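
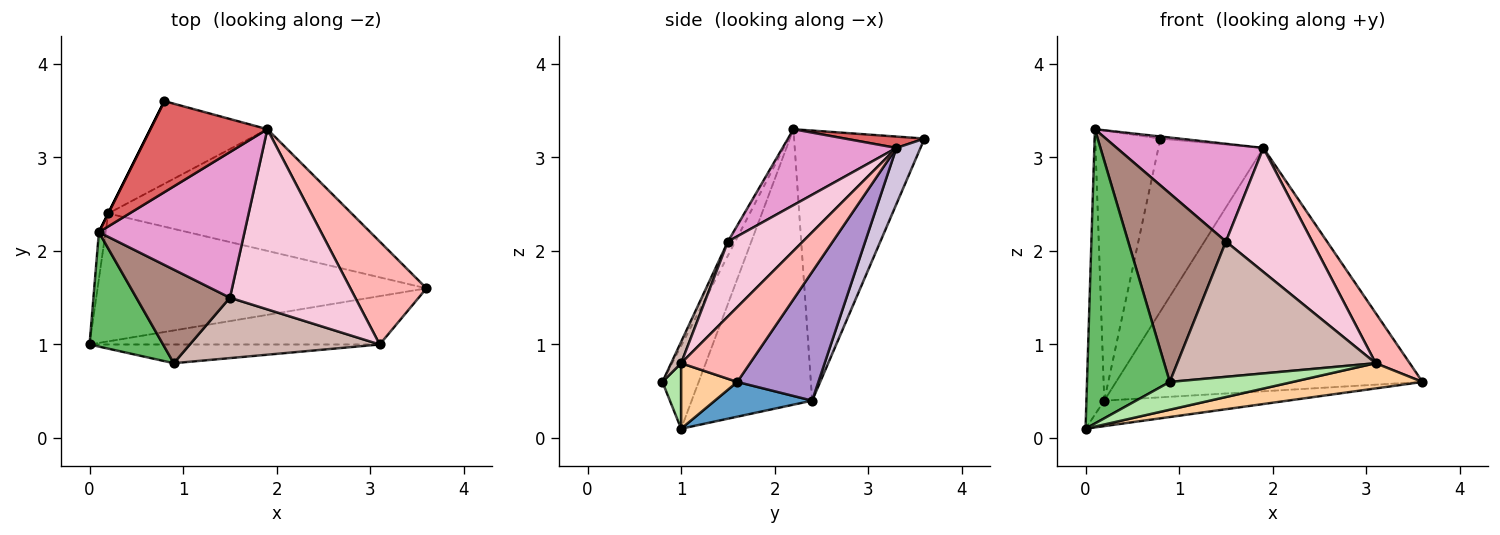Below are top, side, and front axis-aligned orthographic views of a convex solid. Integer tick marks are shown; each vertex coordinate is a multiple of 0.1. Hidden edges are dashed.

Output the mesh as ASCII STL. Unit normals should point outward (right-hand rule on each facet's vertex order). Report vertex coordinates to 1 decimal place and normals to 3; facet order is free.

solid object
 facet normal 0.103 0.194 -0.976
  outer loop
   vertex 0.2 2.4 0.4
   vertex 3.6 1.6 0.6
   vertex 0.0 1.0 0.1
  endloop
 endfacet
 facet normal -0.989 0.146 -0.024
  outer loop
   vertex 0.2 2.4 0.4
   vertex 0.0 1.0 0.1
   vertex 0.1 2.2 3.3
  endloop
 endfacet
 facet normal -0.894 0.447 0.000
  outer loop
   vertex 0.2 2.4 0.4
   vertex 0.1 2.2 3.3
   vertex 0.8 3.6 3.2
  endloop
 endfacet
 facet normal 0.196 -0.453 -0.869
  outer loop
   vertex 3.1 1.0 0.8
   vertex 0.0 1.0 0.1
   vertex 3.6 1.6 0.6
  endloop
 endfacet
 facet normal -0.378 -0.863 0.335
  outer loop
   vertex 0.9 0.8 0.6
   vertex 0.1 2.2 3.3
   vertex 0.0 1.0 0.1
  endloop
 endfacet
 facet normal 0.125 -0.823 -0.554
  outer loop
   vertex 0.9 0.8 0.6
   vertex 0.0 1.0 0.1
   vertex 3.1 1.0 0.8
  endloop
 endfacet
 facet normal 0.097 0.023 0.995
  outer loop
   vertex 1.9 3.3 3.1
   vertex 0.8 3.6 3.2
   vertex 0.1 2.2 3.3
  endloop
 endfacet
 facet normal 0.663 -0.328 0.673
  outer loop
   vertex 1.9 3.3 3.1
   vertex 3.1 1.0 0.8
   vertex 3.6 1.6 0.6
  endloop
 endfacet
 facet normal 0.230 0.870 -0.435
  outer loop
   vertex 1.9 3.3 3.1
   vertex 3.6 1.6 0.6
   vertex 0.2 2.4 0.4
  endloop
 endfacet
 facet normal 0.203 0.884 -0.422
  outer loop
   vertex 1.9 3.3 3.1
   vertex 0.2 2.4 0.4
   vertex 0.8 3.6 3.2
  endloop
 endfacet
 facet normal -0.067 -0.894 0.444
  outer loop
   vertex 1.5 1.5 2.1
   vertex 0.1 2.2 3.3
   vertex 0.9 0.8 0.6
  endloop
 endfacet
 facet normal 0.046 -0.912 0.407
  outer loop
   vertex 1.5 1.5 2.1
   vertex 0.9 0.8 0.6
   vertex 3.1 1.0 0.8
  endloop
 endfacet
 facet normal 0.397 -0.512 0.762
  outer loop
   vertex 1.5 1.5 2.1
   vertex 1.9 3.3 3.1
   vertex 0.1 2.2 3.3
  endloop
 endfacet
 facet normal 0.442 -0.509 0.739
  outer loop
   vertex 1.5 1.5 2.1
   vertex 3.1 1.0 0.8
   vertex 1.9 3.3 3.1
  endloop
 endfacet
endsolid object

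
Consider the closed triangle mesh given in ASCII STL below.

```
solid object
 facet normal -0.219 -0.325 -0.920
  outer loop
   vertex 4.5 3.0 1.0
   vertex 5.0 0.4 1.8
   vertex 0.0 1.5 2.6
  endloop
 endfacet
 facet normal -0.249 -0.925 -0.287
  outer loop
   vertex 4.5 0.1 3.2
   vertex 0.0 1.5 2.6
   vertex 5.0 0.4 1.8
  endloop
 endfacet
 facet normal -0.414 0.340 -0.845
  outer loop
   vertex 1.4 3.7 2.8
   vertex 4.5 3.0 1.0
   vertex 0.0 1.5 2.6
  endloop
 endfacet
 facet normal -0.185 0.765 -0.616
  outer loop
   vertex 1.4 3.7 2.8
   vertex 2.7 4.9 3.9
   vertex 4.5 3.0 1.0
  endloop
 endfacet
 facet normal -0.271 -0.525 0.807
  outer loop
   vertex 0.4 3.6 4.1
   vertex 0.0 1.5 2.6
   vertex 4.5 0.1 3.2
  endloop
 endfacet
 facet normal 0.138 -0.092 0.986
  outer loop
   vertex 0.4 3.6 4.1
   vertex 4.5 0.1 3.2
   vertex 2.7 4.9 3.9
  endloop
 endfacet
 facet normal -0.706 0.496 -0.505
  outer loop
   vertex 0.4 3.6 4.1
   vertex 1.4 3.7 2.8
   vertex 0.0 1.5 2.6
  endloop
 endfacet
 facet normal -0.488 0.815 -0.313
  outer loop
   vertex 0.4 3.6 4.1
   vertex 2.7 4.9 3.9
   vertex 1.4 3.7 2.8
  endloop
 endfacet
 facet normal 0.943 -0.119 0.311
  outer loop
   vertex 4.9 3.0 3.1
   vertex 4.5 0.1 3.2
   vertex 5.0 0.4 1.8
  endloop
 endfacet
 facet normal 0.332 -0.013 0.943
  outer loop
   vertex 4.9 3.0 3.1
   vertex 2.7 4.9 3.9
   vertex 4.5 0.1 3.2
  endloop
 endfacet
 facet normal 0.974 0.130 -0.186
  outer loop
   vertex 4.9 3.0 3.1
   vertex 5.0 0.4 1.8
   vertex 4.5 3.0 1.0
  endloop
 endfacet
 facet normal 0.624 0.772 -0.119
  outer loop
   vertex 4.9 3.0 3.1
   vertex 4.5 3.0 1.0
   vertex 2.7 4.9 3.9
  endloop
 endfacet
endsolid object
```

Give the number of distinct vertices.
8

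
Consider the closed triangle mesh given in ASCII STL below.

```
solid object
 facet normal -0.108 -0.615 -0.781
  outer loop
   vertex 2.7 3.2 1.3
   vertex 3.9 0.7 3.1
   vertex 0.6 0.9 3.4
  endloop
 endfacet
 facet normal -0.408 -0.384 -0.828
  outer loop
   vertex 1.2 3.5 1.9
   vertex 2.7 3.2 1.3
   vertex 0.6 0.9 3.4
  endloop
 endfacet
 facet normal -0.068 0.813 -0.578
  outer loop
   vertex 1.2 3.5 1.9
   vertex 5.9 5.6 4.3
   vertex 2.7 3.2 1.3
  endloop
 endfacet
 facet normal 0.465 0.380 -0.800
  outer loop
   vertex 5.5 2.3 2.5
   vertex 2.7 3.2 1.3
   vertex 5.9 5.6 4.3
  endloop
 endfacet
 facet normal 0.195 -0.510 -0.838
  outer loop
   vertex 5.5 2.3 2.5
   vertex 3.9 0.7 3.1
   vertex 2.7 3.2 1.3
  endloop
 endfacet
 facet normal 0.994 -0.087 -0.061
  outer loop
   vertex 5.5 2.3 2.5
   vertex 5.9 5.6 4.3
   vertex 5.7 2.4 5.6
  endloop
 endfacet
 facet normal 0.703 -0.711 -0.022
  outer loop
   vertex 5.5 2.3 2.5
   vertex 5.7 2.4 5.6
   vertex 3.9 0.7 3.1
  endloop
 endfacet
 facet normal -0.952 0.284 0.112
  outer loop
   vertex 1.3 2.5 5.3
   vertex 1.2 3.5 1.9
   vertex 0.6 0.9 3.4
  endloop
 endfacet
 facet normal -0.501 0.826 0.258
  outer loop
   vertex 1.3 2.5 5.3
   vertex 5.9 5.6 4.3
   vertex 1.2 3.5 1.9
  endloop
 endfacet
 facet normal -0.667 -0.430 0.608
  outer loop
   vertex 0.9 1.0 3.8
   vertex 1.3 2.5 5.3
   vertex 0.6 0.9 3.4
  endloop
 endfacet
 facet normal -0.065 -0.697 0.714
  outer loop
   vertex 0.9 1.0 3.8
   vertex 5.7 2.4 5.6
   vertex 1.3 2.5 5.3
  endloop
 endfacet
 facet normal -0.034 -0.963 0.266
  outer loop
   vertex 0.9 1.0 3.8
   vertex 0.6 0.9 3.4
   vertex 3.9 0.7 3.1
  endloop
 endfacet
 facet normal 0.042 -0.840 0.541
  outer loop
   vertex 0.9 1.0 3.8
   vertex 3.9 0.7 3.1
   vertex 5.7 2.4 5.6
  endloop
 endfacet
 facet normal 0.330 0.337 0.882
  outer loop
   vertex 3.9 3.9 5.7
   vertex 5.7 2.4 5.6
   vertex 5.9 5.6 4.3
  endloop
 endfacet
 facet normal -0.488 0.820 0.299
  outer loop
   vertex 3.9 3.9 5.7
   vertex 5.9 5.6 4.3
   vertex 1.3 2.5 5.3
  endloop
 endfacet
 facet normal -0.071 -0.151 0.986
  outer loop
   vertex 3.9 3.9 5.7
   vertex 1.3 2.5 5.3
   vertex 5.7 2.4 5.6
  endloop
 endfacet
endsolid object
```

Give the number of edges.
24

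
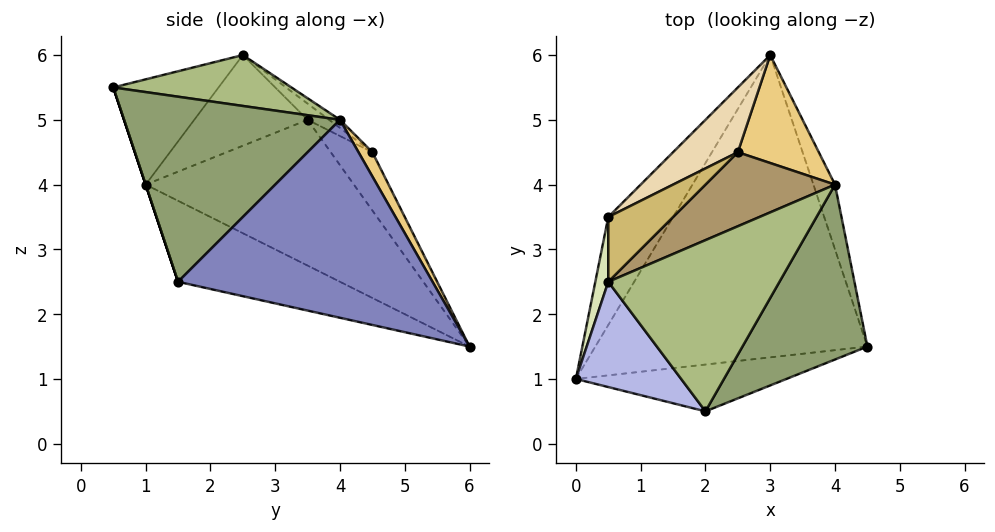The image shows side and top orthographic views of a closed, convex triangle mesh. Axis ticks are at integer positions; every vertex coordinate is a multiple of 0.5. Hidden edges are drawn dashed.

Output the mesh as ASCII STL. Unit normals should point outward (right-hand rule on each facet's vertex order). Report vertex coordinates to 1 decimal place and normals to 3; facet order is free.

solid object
 facet normal -0.273 -0.294 -0.916
  outer loop
   vertex 3.0 6.0 1.5
   vertex 4.5 1.5 2.5
   vertex 0.0 1.0 4.0
  endloop
 endfacet
 facet normal 0.950 0.294 -0.104
  outer loop
   vertex 4.0 4.0 5.0
   vertex 4.5 1.5 2.5
   vertex 3.0 6.0 1.5
  endloop
 endfacet
 facet normal 0.000 -0.949 -0.316
  outer loop
   vertex 2.0 0.5 5.5
   vertex 0.0 1.0 4.0
   vertex 4.5 1.5 2.5
  endloop
 endfacet
 facet normal -0.577 -0.577 0.577
  outer loop
   vertex 2.0 0.5 5.5
   vertex 0.5 2.5 6.0
   vertex 0.0 1.0 4.0
  endloop
 endfacet
 facet normal 0.771 -0.366 0.521
  outer loop
   vertex 2.0 0.5 5.5
   vertex 4.5 1.5 2.5
   vertex 4.0 4.0 5.0
  endloop
 endfacet
 facet normal 0.285 -0.026 0.958
  outer loop
   vertex 2.0 0.5 5.5
   vertex 4.0 4.0 5.0
   vertex 0.5 2.5 6.0
  endloop
 endfacet
 facet normal -0.864 0.326 -0.384
  outer loop
   vertex 0.5 3.5 5.0
   vertex 3.0 6.0 1.5
   vertex 0.0 1.0 4.0
  endloop
 endfacet
 facet normal -0.980 0.140 0.140
  outer loop
   vertex 0.5 3.5 5.0
   vertex 0.0 1.0 4.0
   vertex 0.5 2.5 6.0
  endloop
 endfacet
 facet normal -0.048 0.630 0.775
  outer loop
   vertex 2.5 4.5 4.5
   vertex 0.5 2.5 6.0
   vertex 4.0 4.0 5.0
  endloop
 endfacet
 facet normal -0.174 0.696 0.696
  outer loop
   vertex 2.5 4.5 4.5
   vertex 0.5 3.5 5.0
   vertex 0.5 2.5 6.0
  endloop
 endfacet
 facet normal 0.138 0.876 0.461
  outer loop
   vertex 2.5 4.5 4.5
   vertex 4.0 4.0 5.0
   vertex 3.0 6.0 1.5
  endloop
 endfacet
 facet normal -0.338 0.863 0.375
  outer loop
   vertex 2.5 4.5 4.5
   vertex 3.0 6.0 1.5
   vertex 0.5 3.5 5.0
  endloop
 endfacet
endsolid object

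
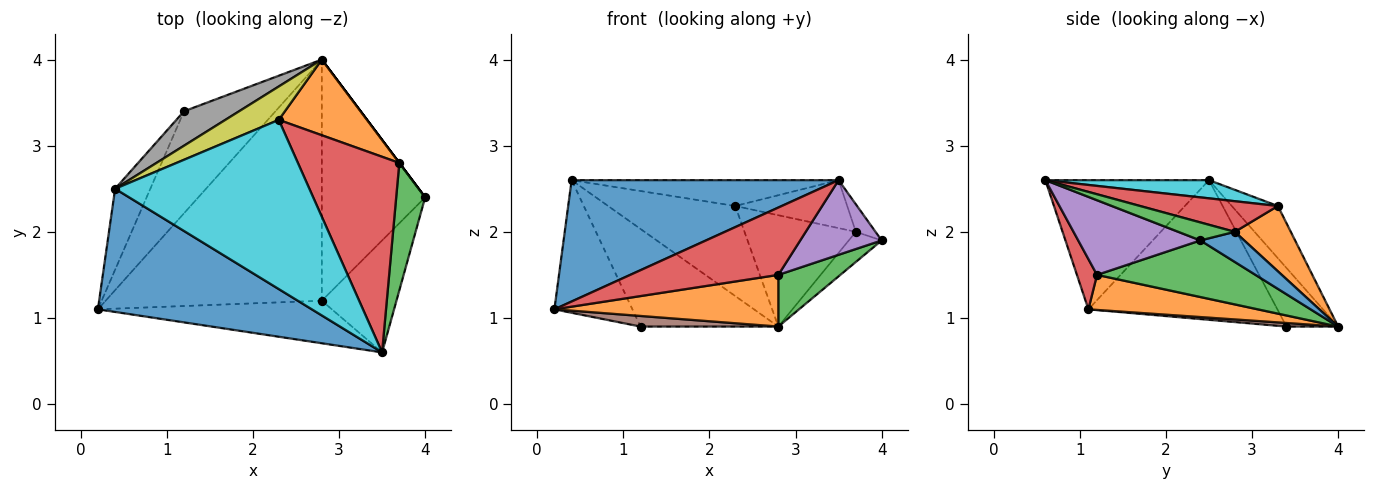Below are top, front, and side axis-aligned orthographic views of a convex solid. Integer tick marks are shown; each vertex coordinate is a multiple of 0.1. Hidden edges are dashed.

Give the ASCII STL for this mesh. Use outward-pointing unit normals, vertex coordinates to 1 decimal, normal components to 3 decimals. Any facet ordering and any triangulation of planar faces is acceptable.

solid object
 facet normal -0.395 -0.645 0.654
  outer loop
   vertex 3.5 0.6 2.6
   vertex 0.4 2.5 2.6
   vertex 0.2 1.1 1.1
  endloop
 endfacet
 facet normal 0.157 -0.207 -0.966
  outer loop
   vertex 2.8 1.2 1.5
   vertex 0.2 1.1 1.1
   vertex 2.8 4.0 0.9
  endloop
 endfacet
 facet normal 0.472 -0.185 -0.862
  outer loop
   vertex 2.8 1.2 1.5
   vertex 2.8 4.0 0.9
   vertex 4.0 2.4 1.9
  endloop
 endfacet
 facet normal 0.114 -0.840 -0.531
  outer loop
   vertex 2.8 1.2 1.5
   vertex 3.5 0.6 2.6
   vertex 0.2 1.1 1.1
  endloop
 endfacet
 facet normal 0.640 -0.426 -0.640
  outer loop
   vertex 2.8 1.2 1.5
   vertex 4.0 2.4 1.9
   vertex 3.5 0.6 2.6
  endloop
 endfacet
 facet normal 0.039 -0.103 -0.994
  outer loop
   vertex 1.2 3.4 0.9
   vertex 2.8 4.0 0.9
   vertex 0.2 1.1 1.1
  endloop
 endfacet
 facet normal -0.900 0.372 -0.227
  outer loop
   vertex 1.2 3.4 0.9
   vertex 0.2 1.1 1.1
   vertex 0.4 2.5 2.6
  endloop
 endfacet
 facet normal -0.333 0.889 0.314
  outer loop
   vertex 1.2 3.4 0.9
   vertex 0.4 2.5 2.6
   vertex 2.8 4.0 0.9
  endloop
 endfacet
 facet normal -0.322 0.888 0.329
  outer loop
   vertex 2.3 3.3 2.3
   vertex 2.8 4.0 0.9
   vertex 0.4 2.5 2.6
  endloop
 endfacet
 facet normal 0.092 0.150 0.984
  outer loop
   vertex 2.3 3.3 2.3
   vertex 0.4 2.5 2.6
   vertex 3.5 0.6 2.6
  endloop
 endfacet
 facet normal 0.800 0.600 0.000
  outer loop
   vertex 3.7 2.8 2.0
   vertex 4.0 2.4 1.9
   vertex 2.8 4.0 0.9
  endloop
 endfacet
 facet normal 0.384 0.764 0.519
  outer loop
   vertex 3.7 2.8 2.0
   vertex 2.8 4.0 0.9
   vertex 2.3 3.3 2.3
  endloop
 endfacet
 facet normal 0.519 0.181 0.835
  outer loop
   vertex 3.7 2.8 2.0
   vertex 3.5 0.6 2.6
   vertex 4.0 2.4 1.9
  endloop
 endfacet
 facet normal 0.281 0.229 0.932
  outer loop
   vertex 3.7 2.8 2.0
   vertex 2.3 3.3 2.3
   vertex 3.5 0.6 2.6
  endloop
 endfacet
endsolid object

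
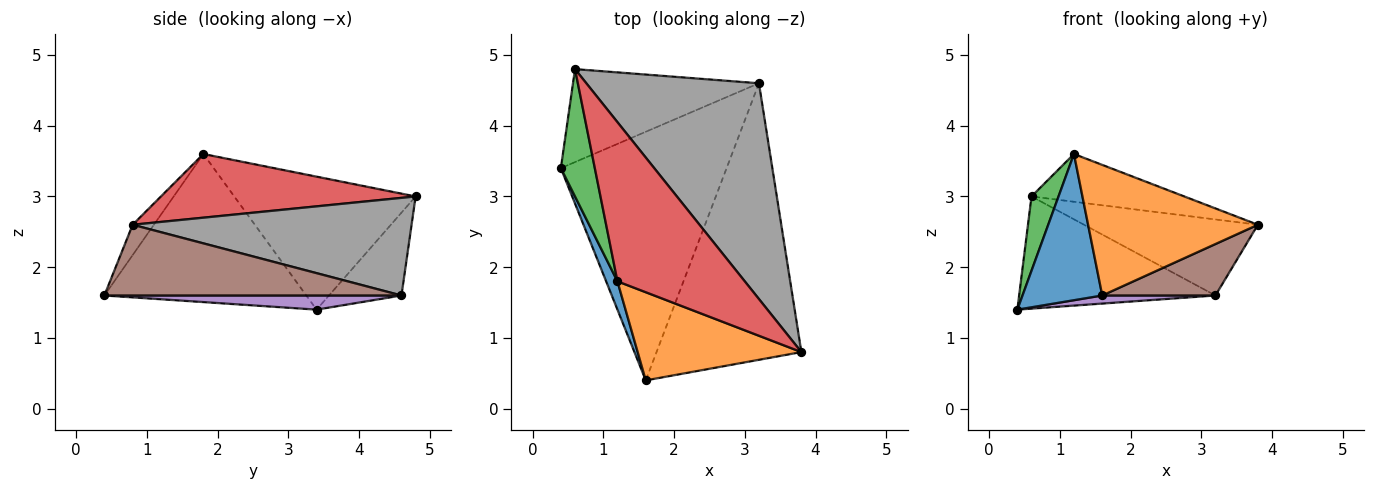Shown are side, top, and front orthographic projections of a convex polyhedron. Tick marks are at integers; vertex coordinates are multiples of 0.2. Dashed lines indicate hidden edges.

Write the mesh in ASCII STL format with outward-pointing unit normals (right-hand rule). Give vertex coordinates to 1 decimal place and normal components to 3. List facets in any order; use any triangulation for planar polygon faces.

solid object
 facet normal -0.928 -0.366 0.071
  outer loop
   vertex 1.2 1.8 3.6
   vertex 0.4 3.4 1.4
   vertex 1.6 0.4 1.6
  endloop
 endfacet
 facet normal -0.103 -0.824 0.556
  outer loop
   vertex 1.2 1.8 3.6
   vertex 1.6 0.4 1.6
   vertex 3.8 0.8 2.6
  endloop
 endfacet
 facet normal -0.959 -0.143 0.245
  outer loop
   vertex 0.6 4.8 3.0
   vertex 0.4 3.4 1.4
   vertex 1.2 1.8 3.6
  endloop
 endfacet
 facet normal 0.432 0.259 0.864
  outer loop
   vertex 0.6 4.8 3.0
   vertex 1.2 1.8 3.6
   vertex 3.8 0.8 2.6
  endloop
 endfacet
 facet normal 0.085 -0.032 -0.996
  outer loop
   vertex 3.2 4.6 1.6
   vertex 1.6 0.4 1.6
   vertex 0.4 3.4 1.4
  endloop
 endfacet
 facet normal 0.433 -0.165 -0.886
  outer loop
   vertex 3.2 4.6 1.6
   vertex 3.8 0.8 2.6
   vertex 1.6 0.4 1.6
  endloop
 endfacet
 facet normal -0.274 0.741 -0.614
  outer loop
   vertex 3.2 4.6 1.6
   vertex 0.4 3.4 1.4
   vertex 0.6 4.8 3.0
  endloop
 endfacet
 facet normal 0.471 0.293 0.832
  outer loop
   vertex 3.2 4.6 1.6
   vertex 0.6 4.8 3.0
   vertex 3.8 0.8 2.6
  endloop
 endfacet
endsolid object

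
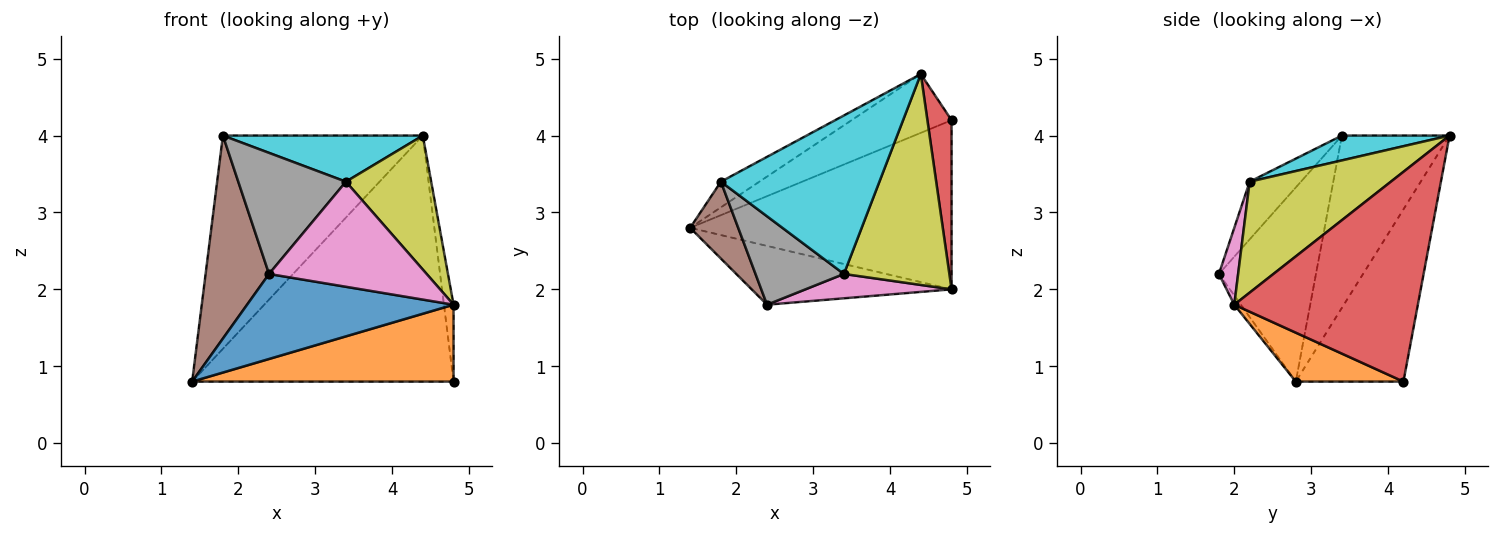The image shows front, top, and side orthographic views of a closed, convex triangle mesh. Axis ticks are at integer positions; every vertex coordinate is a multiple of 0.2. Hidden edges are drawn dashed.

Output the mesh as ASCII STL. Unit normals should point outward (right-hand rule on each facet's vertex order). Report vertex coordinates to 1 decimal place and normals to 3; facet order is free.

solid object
 facet normal -0.026 -0.822 -0.569
  outer loop
   vertex 2.4 1.8 2.2
   vertex 1.4 2.8 0.8
   vertex 4.8 2.0 1.8
  endloop
 endfacet
 facet normal 0.168 -0.408 -0.897
  outer loop
   vertex 4.8 4.2 0.8
   vertex 4.8 2.0 1.8
   vertex 1.4 2.8 0.8
  endloop
 endfacet
 facet normal -0.372 0.903 -0.216
  outer loop
   vertex 4.8 4.2 0.8
   vertex 1.4 2.8 0.8
   vertex 4.4 4.8 4.0
  endloop
 endfacet
 facet normal 0.992 0.052 0.114
  outer loop
   vertex 4.8 4.2 0.8
   vertex 4.4 4.8 4.0
   vertex 4.8 2.0 1.8
  endloop
 endfacet
 facet normal -0.471 0.876 -0.105
  outer loop
   vertex 1.8 3.4 4.0
   vertex 4.4 4.8 4.0
   vertex 1.4 2.8 0.8
  endloop
 endfacet
 facet normal -0.820 -0.536 0.203
  outer loop
   vertex 1.8 3.4 4.0
   vertex 1.4 2.8 0.8
   vertex 2.4 1.8 2.2
  endloop
 endfacet
 facet normal 0.118 -0.967 0.224
  outer loop
   vertex 3.4 2.2 3.4
   vertex 2.4 1.8 2.2
   vertex 4.8 2.0 1.8
  endloop
 endfacet
 facet normal -0.359 -0.754 0.550
  outer loop
   vertex 3.4 2.2 3.4
   vertex 1.8 3.4 4.0
   vertex 2.4 1.8 2.2
  endloop
 endfacet
 facet normal 0.664 -0.401 0.631
  outer loop
   vertex 3.4 2.2 3.4
   vertex 4.8 2.0 1.8
   vertex 4.4 4.8 4.0
  endloop
 endfacet
 facet normal 0.149 -0.276 0.949
  outer loop
   vertex 3.4 2.2 3.4
   vertex 4.4 4.8 4.0
   vertex 1.8 3.4 4.0
  endloop
 endfacet
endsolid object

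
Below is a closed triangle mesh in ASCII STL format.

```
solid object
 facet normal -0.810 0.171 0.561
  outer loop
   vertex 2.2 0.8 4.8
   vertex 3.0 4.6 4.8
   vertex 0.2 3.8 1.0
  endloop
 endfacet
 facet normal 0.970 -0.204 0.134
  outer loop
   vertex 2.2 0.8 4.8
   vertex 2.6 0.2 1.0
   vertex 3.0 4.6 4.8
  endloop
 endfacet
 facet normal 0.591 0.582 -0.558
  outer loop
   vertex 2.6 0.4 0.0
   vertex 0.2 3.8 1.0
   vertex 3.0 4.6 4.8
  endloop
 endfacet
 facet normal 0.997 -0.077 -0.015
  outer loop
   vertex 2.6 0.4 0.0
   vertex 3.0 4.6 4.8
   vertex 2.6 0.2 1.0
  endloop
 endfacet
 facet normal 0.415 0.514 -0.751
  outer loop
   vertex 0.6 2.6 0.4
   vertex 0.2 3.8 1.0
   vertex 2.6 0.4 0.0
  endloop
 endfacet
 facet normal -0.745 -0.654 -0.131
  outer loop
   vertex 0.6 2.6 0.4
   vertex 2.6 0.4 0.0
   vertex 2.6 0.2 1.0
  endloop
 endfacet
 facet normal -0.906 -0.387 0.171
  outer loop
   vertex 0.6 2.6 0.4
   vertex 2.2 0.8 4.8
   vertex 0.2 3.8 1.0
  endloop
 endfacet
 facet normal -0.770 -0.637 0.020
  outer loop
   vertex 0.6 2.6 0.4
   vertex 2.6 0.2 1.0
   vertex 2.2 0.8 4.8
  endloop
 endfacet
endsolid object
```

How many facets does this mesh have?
8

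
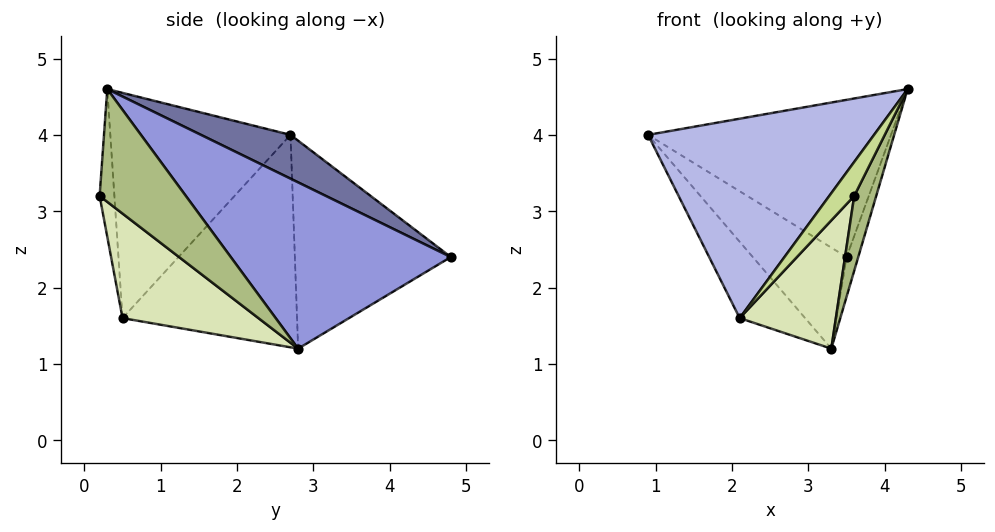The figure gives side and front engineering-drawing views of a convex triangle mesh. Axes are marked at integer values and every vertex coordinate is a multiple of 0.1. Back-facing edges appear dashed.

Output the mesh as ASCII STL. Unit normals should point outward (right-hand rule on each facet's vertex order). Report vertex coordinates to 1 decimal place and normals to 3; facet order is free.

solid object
 facet normal 0.168 0.457 0.873
  outer loop
   vertex 3.5 4.8 2.4
   vertex 0.9 2.7 4.0
   vertex 4.3 0.3 4.6
  endloop
 endfacet
 facet normal -0.697 0.419 -0.582
  outer loop
   vertex 3.3 2.8 1.2
   vertex 0.9 2.7 4.0
   vertex 3.5 4.8 2.4
  endloop
 endfacet
 facet normal 0.968 0.051 -0.247
  outer loop
   vertex 3.3 2.8 1.2
   vertex 3.5 4.8 2.4
   vertex 4.3 0.3 4.6
  endloop
 endfacet
 facet normal -0.578 -0.725 0.375
  outer loop
   vertex 2.1 0.5 1.6
   vertex 4.3 0.3 4.6
   vertex 0.9 2.7 4.0
  endloop
 endfacet
 facet normal -0.735 0.276 -0.620
  outer loop
   vertex 2.1 0.5 1.6
   vertex 0.9 2.7 4.0
   vertex 3.3 2.8 1.2
  endloop
 endfacet
 facet normal 0.878 -0.224 -0.423
  outer loop
   vertex 3.6 0.2 3.2
   vertex 3.3 2.8 1.2
   vertex 4.3 0.3 4.6
  endloop
 endfacet
 facet normal -0.486 -0.821 0.301
  outer loop
   vertex 3.6 0.2 3.2
   vertex 4.3 0.3 4.6
   vertex 2.1 0.5 1.6
  endloop
 endfacet
 facet normal 0.615 -0.435 -0.658
  outer loop
   vertex 3.6 0.2 3.2
   vertex 2.1 0.5 1.6
   vertex 3.3 2.8 1.2
  endloop
 endfacet
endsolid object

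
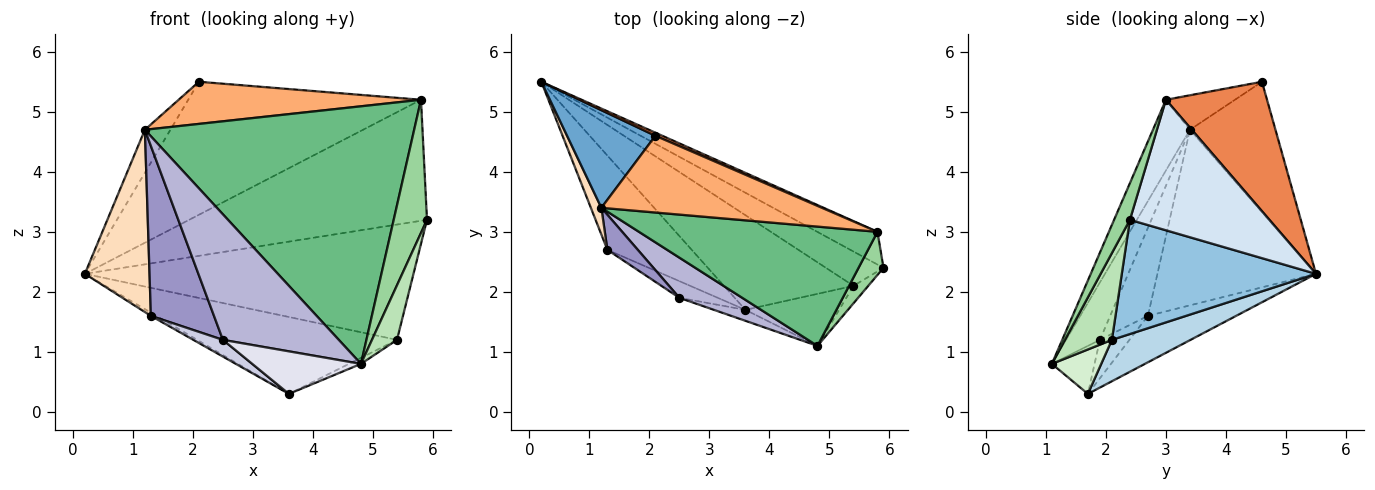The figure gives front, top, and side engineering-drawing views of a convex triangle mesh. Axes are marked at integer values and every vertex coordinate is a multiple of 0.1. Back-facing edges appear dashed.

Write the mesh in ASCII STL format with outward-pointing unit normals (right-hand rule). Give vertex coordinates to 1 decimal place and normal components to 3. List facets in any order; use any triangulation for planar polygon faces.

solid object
 facet normal -0.804 0.240 0.545
  outer loop
   vertex 1.2 3.4 4.7
   vertex 2.1 4.6 5.5
   vertex 0.2 5.5 2.3
  endloop
 endfacet
 facet normal 0.493 0.834 -0.248
  outer loop
   vertex 5.4 2.1 1.2
   vertex 0.2 5.5 2.3
   vertex 5.9 2.4 3.2
  endloop
 endfacet
 facet normal 0.241 0.612 -0.753
  outer loop
   vertex 5.4 2.1 1.2
   vertex 3.6 1.7 0.3
   vertex 0.2 5.5 2.3
  endloop
 endfacet
 facet normal 0.493 0.840 -0.227
  outer loop
   vertex 5.8 3.0 5.2
   vertex 5.9 2.4 3.2
   vertex 0.2 5.5 2.3
  endloop
 endfacet
 facet normal 0.398 0.917 0.021
  outer loop
   vertex 5.8 3.0 5.2
   vertex 0.2 5.5 2.3
   vertex 2.1 4.6 5.5
  endloop
 endfacet
 facet normal -0.136 -0.477 0.868
  outer loop
   vertex 5.8 3.0 5.2
   vertex 2.1 4.6 5.5
   vertex 1.2 3.4 4.7
  endloop
 endfacet
 facet normal -0.482 0.030 -0.876
  outer loop
   vertex 1.3 2.7 1.6
   vertex 0.2 5.5 2.3
   vertex 3.6 1.7 0.3
  endloop
 endfacet
 facet normal -0.925 -0.377 0.055
  outer loop
   vertex 1.3 2.7 1.6
   vertex 1.2 3.4 4.7
   vertex 0.2 5.5 2.3
  endloop
 endfacet
 facet normal -0.124 -0.900 0.417
  outer loop
   vertex 4.8 1.1 0.8
   vertex 5.8 3.0 5.2
   vertex 1.2 3.4 4.7
  endloop
 endfacet
 facet normal 0.412 -0.867 0.281
  outer loop
   vertex 4.8 1.1 0.8
   vertex 5.9 2.4 3.2
   vertex 5.8 3.0 5.2
  endloop
 endfacet
 facet normal 0.873 -0.464 -0.149
  outer loop
   vertex 4.8 1.1 0.8
   vertex 5.4 2.1 1.2
   vertex 5.9 2.4 3.2
  endloop
 endfacet
 facet normal 0.426 0.104 -0.899
  outer loop
   vertex 4.8 1.1 0.8
   vertex 3.6 1.7 0.3
   vertex 5.4 2.1 1.2
  endloop
 endfacet
 facet normal -0.505 -0.845 0.175
  outer loop
   vertex 2.5 1.9 1.2
   vertex 1.2 3.4 4.7
   vertex 1.3 2.7 1.6
  endloop
 endfacet
 facet normal -0.268 -0.918 0.294
  outer loop
   vertex 2.5 1.9 1.2
   vertex 4.8 1.1 0.8
   vertex 1.2 3.4 4.7
  endloop
 endfacet
 facet normal -0.577 -0.577 -0.577
  outer loop
   vertex 2.5 1.9 1.2
   vertex 1.3 2.7 1.6
   vertex 3.6 1.7 0.3
  endloop
 endfacet
 facet normal -0.355 -0.905 -0.233
  outer loop
   vertex 2.5 1.9 1.2
   vertex 3.6 1.7 0.3
   vertex 4.8 1.1 0.8
  endloop
 endfacet
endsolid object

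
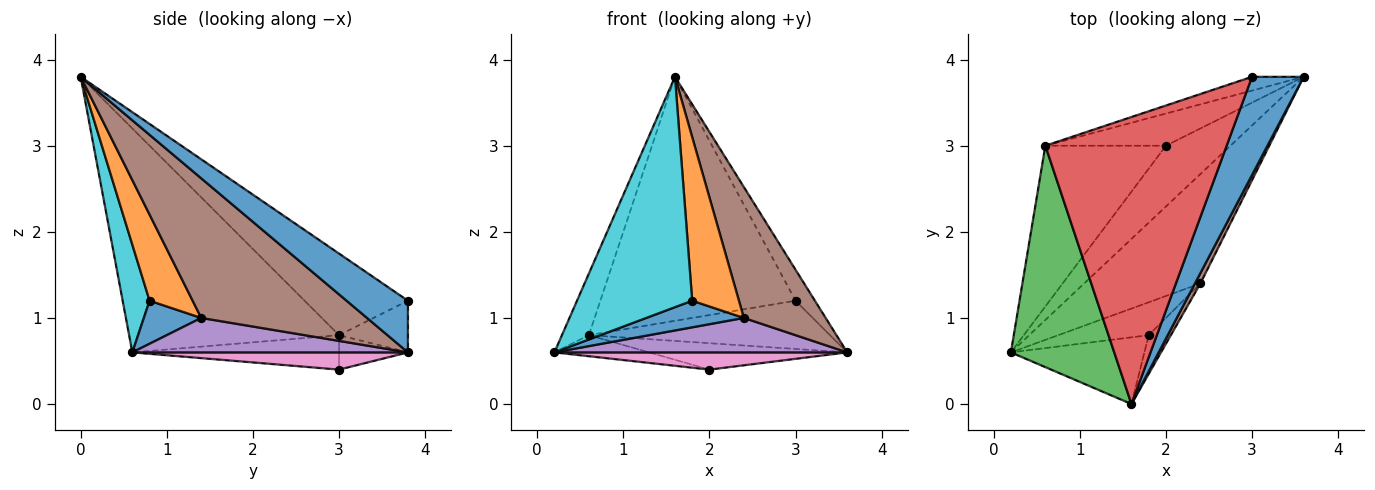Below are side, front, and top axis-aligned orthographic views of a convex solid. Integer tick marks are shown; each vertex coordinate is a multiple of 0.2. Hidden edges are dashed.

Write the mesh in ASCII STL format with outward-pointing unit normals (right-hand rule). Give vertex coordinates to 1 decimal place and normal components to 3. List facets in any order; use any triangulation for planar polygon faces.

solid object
 facet normal 0.690 0.218 0.690
  outer loop
   vertex 3.0 3.8 1.2
   vertex 1.6 0.0 3.8
   vertex 3.6 3.8 0.6
  endloop
 endfacet
 facet normal -0.265 0.927 -0.265
  outer loop
   vertex 0.6 3.0 0.8
   vertex 3.0 3.8 1.2
   vertex 3.6 3.8 0.6
  endloop
 endfacet
 facet normal -0.902 0.116 0.416
  outer loop
   vertex 0.6 3.0 0.8
   vertex 0.2 0.6 0.6
   vertex 1.6 0.0 3.8
  endloop
 endfacet
 facet normal -0.324 0.613 0.721
  outer loop
   vertex 0.6 3.0 0.8
   vertex 1.6 0.0 3.8
   vertex 3.0 3.8 1.2
  endloop
 endfacet
 facet normal 0.272 -0.289 -0.918
  outer loop
   vertex 2.4 1.4 1.0
   vertex 0.2 0.6 0.6
   vertex 3.6 3.8 0.6
  endloop
 endfacet
 facet normal 0.896 -0.442 0.035
  outer loop
   vertex 2.4 1.4 1.0
   vertex 3.6 3.8 0.6
   vertex 1.6 0.0 3.8
  endloop
 endfacet
 facet normal 0.249 -0.264 -0.932
  outer loop
   vertex 2.0 3.0 0.4
   vertex 3.6 3.8 0.6
   vertex 0.2 0.6 0.6
  endloop
 endfacet
 facet normal -0.273 0.125 -0.954
  outer loop
   vertex 2.0 3.0 0.4
   vertex 0.2 0.6 0.6
   vertex 0.6 3.0 0.8
  endloop
 endfacet
 facet normal -0.216 0.620 -0.755
  outer loop
   vertex 2.0 3.0 0.4
   vertex 0.6 3.0 0.8
   vertex 3.6 3.8 0.6
  endloop
 endfacet
 facet normal 0.219 -0.937 -0.272
  outer loop
   vertex 1.8 0.8 1.2
   vertex 1.6 0.0 3.8
   vertex 0.2 0.6 0.6
  endloop
 endfacet
 facet normal 0.347 -0.590 -0.729
  outer loop
   vertex 1.8 0.8 1.2
   vertex 0.2 0.6 0.6
   vertex 2.4 1.4 1.0
  endloop
 endfacet
 facet normal 0.667 -0.725 -0.172
  outer loop
   vertex 1.8 0.8 1.2
   vertex 2.4 1.4 1.0
   vertex 1.6 0.0 3.8
  endloop
 endfacet
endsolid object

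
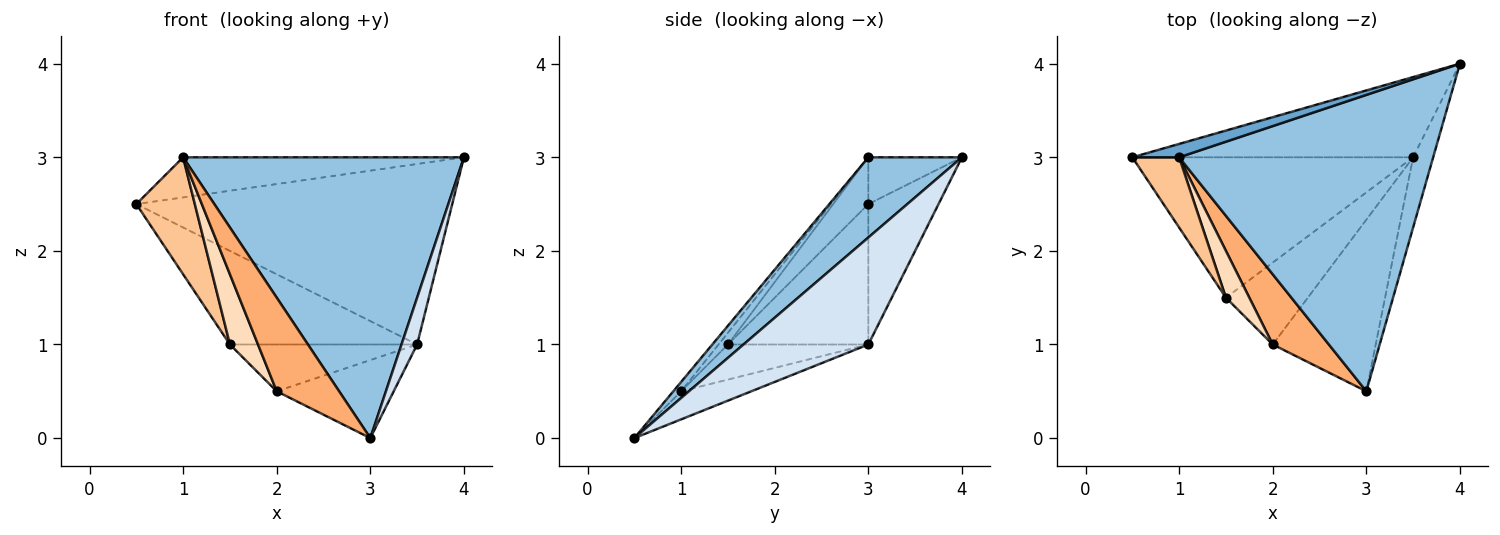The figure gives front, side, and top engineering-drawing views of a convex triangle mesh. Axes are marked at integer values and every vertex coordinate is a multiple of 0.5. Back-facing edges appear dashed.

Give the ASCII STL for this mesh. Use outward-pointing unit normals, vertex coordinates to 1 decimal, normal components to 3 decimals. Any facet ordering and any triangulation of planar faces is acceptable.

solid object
 facet normal -0.302 0.905 0.302
  outer loop
   vertex 1.0 3.0 3.0
   vertex 4.0 4.0 3.0
   vertex 0.5 3.0 2.5
  endloop
 endfacet
 facet normal 0.223 -0.670 0.708
  outer loop
   vertex 1.0 3.0 3.0
   vertex 3.0 0.5 0.0
   vertex 4.0 4.0 3.0
  endloop
 endfacet
 facet normal -0.199 0.896 -0.398
  outer loop
   vertex 3.5 3.0 1.0
   vertex 0.5 3.0 2.5
   vertex 4.0 4.0 3.0
  endloop
 endfacet
 facet normal 0.976 -0.122 -0.183
  outer loop
   vertex 3.5 3.0 1.0
   vertex 4.0 4.0 3.0
   vertex 3.0 0.5 0.0
  endloop
 endfacet
 facet normal -0.241 0.402 -0.884
  outer loop
   vertex 2.0 1.0 0.5
   vertex 3.5 3.0 1.0
   vertex 3.0 0.5 0.0
  endloop
 endfacet
 facet normal -0.100 -0.796 0.597
  outer loop
   vertex 2.0 1.0 0.5
   vertex 3.0 0.5 0.0
   vertex 1.0 3.0 3.0
  endloop
 endfacet
 facet normal -0.457 -0.762 0.457
  outer loop
   vertex 1.5 1.5 1.0
   vertex 1.0 3.0 3.0
   vertex 0.5 3.0 2.5
  endloop
 endfacet
 facet normal -0.267 -0.802 0.535
  outer loop
   vertex 1.5 1.5 1.0
   vertex 2.0 1.0 0.5
   vertex 1.0 3.0 3.0
  endloop
 endfacet
 facet normal -0.384 0.512 -0.768
  outer loop
   vertex 1.5 1.5 1.0
   vertex 0.5 3.0 2.5
   vertex 3.5 3.0 1.0
  endloop
 endfacet
 facet normal -0.349 0.465 -0.814
  outer loop
   vertex 1.5 1.5 1.0
   vertex 3.5 3.0 1.0
   vertex 2.0 1.0 0.5
  endloop
 endfacet
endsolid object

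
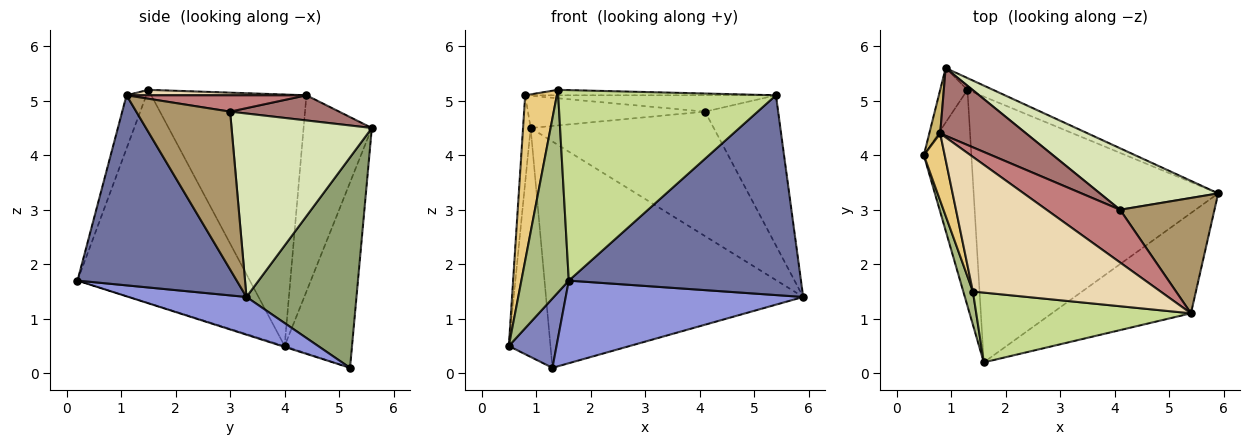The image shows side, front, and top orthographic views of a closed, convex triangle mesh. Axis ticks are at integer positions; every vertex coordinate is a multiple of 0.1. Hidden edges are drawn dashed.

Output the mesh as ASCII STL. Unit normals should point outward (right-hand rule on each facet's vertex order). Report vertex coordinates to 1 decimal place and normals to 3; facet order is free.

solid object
 facet normal 0.523 -0.762 -0.382
  outer loop
   vertex 5.4 1.1 5.1
   vertex 1.6 0.2 1.7
   vertex 5.9 3.3 1.4
  endloop
 endfacet
 facet normal -0.017 -0.306 -0.952
  outer loop
   vertex 1.3 5.2 0.1
   vertex 1.6 0.2 1.7
   vertex 0.5 4.0 0.5
  endloop
 endfacet
 facet normal 0.146 -0.294 -0.945
  outer loop
   vertex 1.3 5.2 0.1
   vertex 5.9 3.3 1.4
   vertex 1.6 0.2 1.7
  endloop
 endfacet
 facet normal -0.844 0.521 -0.124
  outer loop
   vertex 1.3 5.2 0.1
   vertex 0.5 4.0 0.5
   vertex 0.9 5.6 4.5
  endloop
 endfacet
 facet normal 0.393 0.918 -0.048
  outer loop
   vertex 1.3 5.2 0.1
   vertex 0.9 5.6 4.5
   vertex 5.9 3.3 1.4
  endloop
 endfacet
 facet normal -0.963 -0.265 0.043
  outer loop
   vertex 1.4 1.5 5.2
   vertex 0.5 4.0 0.5
   vertex 1.6 0.2 1.7
  endloop
 endfacet
 facet normal -0.085 -0.936 0.343
  outer loop
   vertex 1.4 1.5 5.2
   vertex 1.6 0.2 1.7
   vertex 5.4 1.1 5.1
  endloop
 endfacet
 facet normal 0.566 0.739 0.365
  outer loop
   vertex 4.1 3.0 4.8
   vertex 5.9 3.3 1.4
   vertex 0.9 5.6 4.5
  endloop
 endfacet
 facet normal 0.714 0.556 0.427
  outer loop
   vertex 4.1 3.0 4.8
   vertex 5.4 1.1 5.1
   vertex 5.9 3.3 1.4
  endloop
 endfacet
 facet normal -0.992 0.110 0.055
  outer loop
   vertex 0.8 4.4 5.1
   vertex 0.9 5.6 4.5
   vertex 0.5 4.0 0.5
  endloop
 endfacet
 facet normal -0.977 -0.199 0.081
  outer loop
   vertex 0.8 4.4 5.1
   vertex 0.5 4.0 0.5
   vertex 1.4 1.5 5.2
  endloop
 endfacet
 facet normal 0.029 0.040 0.999
  outer loop
   vertex 0.8 4.4 5.1
   vertex 1.4 1.5 5.2
   vertex 5.4 1.1 5.1
  endloop
 endfacet
 facet normal 0.256 0.415 0.873
  outer loop
   vertex 0.8 4.4 5.1
   vertex 4.1 3.0 4.8
   vertex 0.9 5.6 4.5
  endloop
 endfacet
 facet normal 0.208 0.290 0.934
  outer loop
   vertex 0.8 4.4 5.1
   vertex 5.4 1.1 5.1
   vertex 4.1 3.0 4.8
  endloop
 endfacet
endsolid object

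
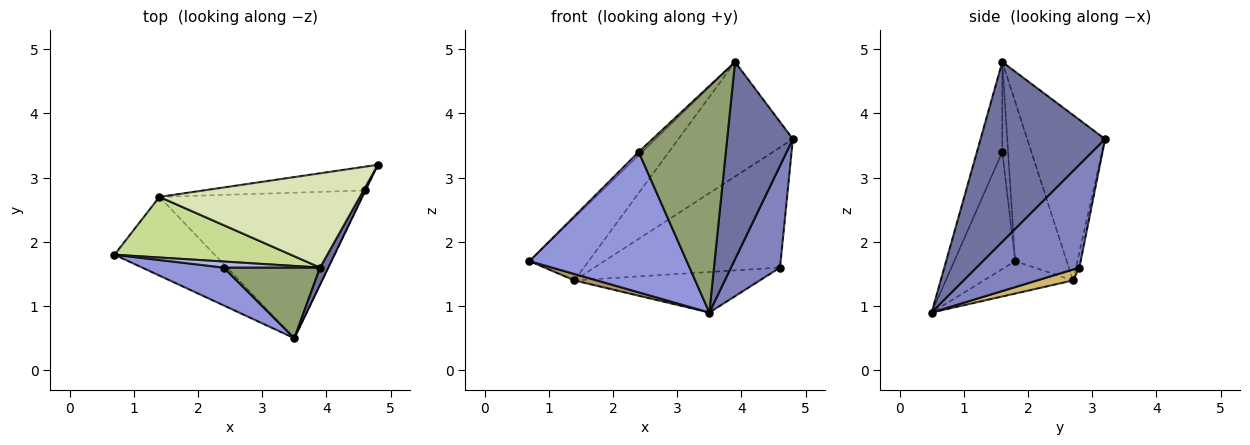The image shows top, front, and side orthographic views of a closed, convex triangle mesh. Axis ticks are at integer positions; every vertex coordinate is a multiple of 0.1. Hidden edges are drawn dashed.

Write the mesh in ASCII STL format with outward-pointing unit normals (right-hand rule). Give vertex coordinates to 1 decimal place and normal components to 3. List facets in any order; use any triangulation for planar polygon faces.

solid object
 facet normal 0.884 -0.466 0.041
  outer loop
   vertex 3.9 1.6 4.8
   vertex 3.5 0.5 0.9
   vertex 4.8 3.2 3.6
  endloop
 endfacet
 facet normal 0.903 -0.430 -0.004
  outer loop
   vertex 4.6 2.8 1.6
   vertex 4.8 3.2 3.6
   vertex 3.5 0.5 0.9
  endloop
 endfacet
 facet normal -0.350 -0.904 0.244
  outer loop
   vertex 2.4 1.6 3.4
   vertex 0.7 1.8 1.7
   vertex 3.5 0.5 0.9
  endloop
 endfacet
 facet normal -0.630 0.383 0.675
  outer loop
   vertex 2.4 1.6 3.4
   vertex 3.9 1.6 4.8
   vertex 0.7 1.8 1.7
  endloop
 endfacet
 facet normal -0.268 -0.920 0.287
  outer loop
   vertex 2.4 1.6 3.4
   vertex 3.5 0.5 0.9
   vertex 3.9 1.6 4.8
  endloop
 endfacet
 facet normal -0.019 0.981 -0.194
  outer loop
   vertex 1.4 2.7 1.4
   vertex 4.8 3.2 3.6
   vertex 4.6 2.8 1.6
  endloop
 endfacet
 facet normal -0.532 0.610 0.588
  outer loop
   vertex 1.4 2.7 1.4
   vertex 0.7 1.8 1.7
   vertex 3.9 1.6 4.8
  endloop
 endfacet
 facet normal -0.465 0.684 0.563
  outer loop
   vertex 1.4 2.7 1.4
   vertex 3.9 1.6 4.8
   vertex 4.8 3.2 3.6
  endloop
 endfacet
 facet normal -0.307 -0.077 -0.949
  outer loop
   vertex 1.4 2.7 1.4
   vertex 3.5 0.5 0.9
   vertex 0.7 1.8 1.7
  endloop
 endfacet
 facet normal 0.052 0.268 -0.962
  outer loop
   vertex 1.4 2.7 1.4
   vertex 4.6 2.8 1.6
   vertex 3.5 0.5 0.9
  endloop
 endfacet
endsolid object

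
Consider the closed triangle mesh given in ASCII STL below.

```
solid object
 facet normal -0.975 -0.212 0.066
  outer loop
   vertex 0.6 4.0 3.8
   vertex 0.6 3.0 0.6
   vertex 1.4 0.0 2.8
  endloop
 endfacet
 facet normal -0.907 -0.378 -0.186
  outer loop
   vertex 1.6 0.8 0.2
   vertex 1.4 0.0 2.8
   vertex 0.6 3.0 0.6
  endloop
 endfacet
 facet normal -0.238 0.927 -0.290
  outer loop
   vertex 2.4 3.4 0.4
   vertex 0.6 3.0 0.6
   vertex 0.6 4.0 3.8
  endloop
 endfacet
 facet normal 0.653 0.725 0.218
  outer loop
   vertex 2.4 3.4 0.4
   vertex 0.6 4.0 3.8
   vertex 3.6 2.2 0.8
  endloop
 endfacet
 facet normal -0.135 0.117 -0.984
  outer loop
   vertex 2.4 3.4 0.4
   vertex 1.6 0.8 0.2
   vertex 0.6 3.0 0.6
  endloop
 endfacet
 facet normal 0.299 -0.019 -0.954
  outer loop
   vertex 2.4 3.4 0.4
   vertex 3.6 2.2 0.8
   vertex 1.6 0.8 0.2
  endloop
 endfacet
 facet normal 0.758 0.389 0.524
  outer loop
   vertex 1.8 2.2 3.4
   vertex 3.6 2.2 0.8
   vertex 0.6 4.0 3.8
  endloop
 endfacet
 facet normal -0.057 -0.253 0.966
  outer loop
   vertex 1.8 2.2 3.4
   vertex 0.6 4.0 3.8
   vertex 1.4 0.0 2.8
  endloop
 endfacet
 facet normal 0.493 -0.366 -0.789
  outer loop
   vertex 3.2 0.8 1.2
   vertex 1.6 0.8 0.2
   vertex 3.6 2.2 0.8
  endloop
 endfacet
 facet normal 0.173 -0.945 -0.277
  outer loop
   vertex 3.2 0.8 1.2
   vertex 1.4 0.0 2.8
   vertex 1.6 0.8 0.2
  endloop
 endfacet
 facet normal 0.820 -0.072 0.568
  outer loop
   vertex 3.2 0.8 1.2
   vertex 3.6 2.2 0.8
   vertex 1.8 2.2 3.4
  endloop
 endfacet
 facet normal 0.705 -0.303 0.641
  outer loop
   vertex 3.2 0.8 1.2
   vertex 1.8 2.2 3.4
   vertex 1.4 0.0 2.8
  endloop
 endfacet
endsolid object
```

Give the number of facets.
12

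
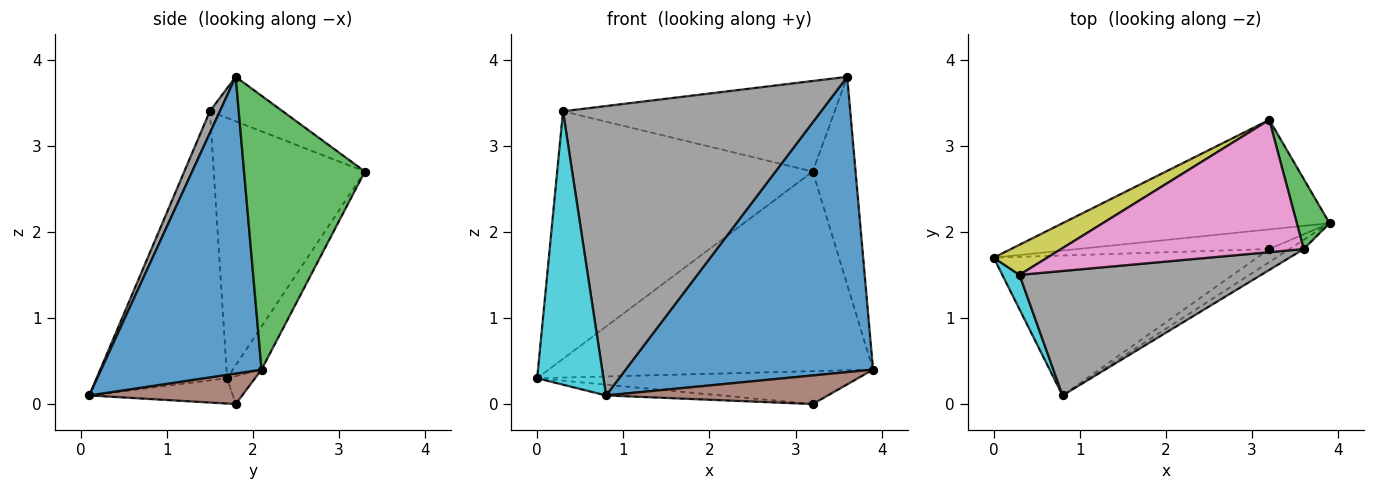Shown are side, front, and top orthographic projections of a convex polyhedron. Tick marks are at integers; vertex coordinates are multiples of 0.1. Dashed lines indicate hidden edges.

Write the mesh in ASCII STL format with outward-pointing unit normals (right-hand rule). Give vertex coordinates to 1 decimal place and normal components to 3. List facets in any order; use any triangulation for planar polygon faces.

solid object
 facet normal 0.544 -0.839 -0.026
  outer loop
   vertex 3.6 1.8 3.8
   vertex 0.8 0.1 0.1
   vertex 3.9 2.1 0.4
  endloop
 endfacet
 facet normal -0.077 0.874 -0.480
  outer loop
   vertex 3.2 3.3 2.7
   vertex 3.9 2.1 0.4
   vertex 0.0 1.7 0.3
  endloop
 endfacet
 facet normal 0.937 0.332 0.112
  outer loop
   vertex 3.2 3.3 2.7
   vertex 3.6 1.8 3.8
   vertex 3.9 2.1 0.4
  endloop
 endfacet
 facet normal -0.075 0.856 -0.511
  outer loop
   vertex 3.2 1.8 0.0
   vertex 0.0 1.7 0.3
   vertex 3.9 2.1 0.4
  endloop
 endfacet
 facet normal -0.095 0.076 -0.993
  outer loop
   vertex 3.2 1.8 0.0
   vertex 0.8 0.1 0.1
   vertex 0.0 1.7 0.3
  endloop
 endfacet
 facet normal 0.531 -0.771 -0.352
  outer loop
   vertex 3.2 1.8 0.0
   vertex 3.9 2.1 0.4
   vertex 0.8 0.1 0.1
  endloop
 endfacet
 facet normal -0.150 0.558 0.816
  outer loop
   vertex 0.3 1.5 3.4
   vertex 3.6 1.8 3.8
   vertex 3.2 3.3 2.7
  endloop
 endfacet
 facet normal 0.036 -0.918 0.395
  outer loop
   vertex 0.3 1.5 3.4
   vertex 0.8 0.1 0.1
   vertex 3.6 1.8 3.8
  endloop
 endfacet
 facet normal -0.506 0.856 0.104
  outer loop
   vertex 0.3 1.5 3.4
   vertex 3.2 3.3 2.7
   vertex 0.0 1.7 0.3
  endloop
 endfacet
 facet normal -0.890 -0.452 0.057
  outer loop
   vertex 0.3 1.5 3.4
   vertex 0.0 1.7 0.3
   vertex 0.8 0.1 0.1
  endloop
 endfacet
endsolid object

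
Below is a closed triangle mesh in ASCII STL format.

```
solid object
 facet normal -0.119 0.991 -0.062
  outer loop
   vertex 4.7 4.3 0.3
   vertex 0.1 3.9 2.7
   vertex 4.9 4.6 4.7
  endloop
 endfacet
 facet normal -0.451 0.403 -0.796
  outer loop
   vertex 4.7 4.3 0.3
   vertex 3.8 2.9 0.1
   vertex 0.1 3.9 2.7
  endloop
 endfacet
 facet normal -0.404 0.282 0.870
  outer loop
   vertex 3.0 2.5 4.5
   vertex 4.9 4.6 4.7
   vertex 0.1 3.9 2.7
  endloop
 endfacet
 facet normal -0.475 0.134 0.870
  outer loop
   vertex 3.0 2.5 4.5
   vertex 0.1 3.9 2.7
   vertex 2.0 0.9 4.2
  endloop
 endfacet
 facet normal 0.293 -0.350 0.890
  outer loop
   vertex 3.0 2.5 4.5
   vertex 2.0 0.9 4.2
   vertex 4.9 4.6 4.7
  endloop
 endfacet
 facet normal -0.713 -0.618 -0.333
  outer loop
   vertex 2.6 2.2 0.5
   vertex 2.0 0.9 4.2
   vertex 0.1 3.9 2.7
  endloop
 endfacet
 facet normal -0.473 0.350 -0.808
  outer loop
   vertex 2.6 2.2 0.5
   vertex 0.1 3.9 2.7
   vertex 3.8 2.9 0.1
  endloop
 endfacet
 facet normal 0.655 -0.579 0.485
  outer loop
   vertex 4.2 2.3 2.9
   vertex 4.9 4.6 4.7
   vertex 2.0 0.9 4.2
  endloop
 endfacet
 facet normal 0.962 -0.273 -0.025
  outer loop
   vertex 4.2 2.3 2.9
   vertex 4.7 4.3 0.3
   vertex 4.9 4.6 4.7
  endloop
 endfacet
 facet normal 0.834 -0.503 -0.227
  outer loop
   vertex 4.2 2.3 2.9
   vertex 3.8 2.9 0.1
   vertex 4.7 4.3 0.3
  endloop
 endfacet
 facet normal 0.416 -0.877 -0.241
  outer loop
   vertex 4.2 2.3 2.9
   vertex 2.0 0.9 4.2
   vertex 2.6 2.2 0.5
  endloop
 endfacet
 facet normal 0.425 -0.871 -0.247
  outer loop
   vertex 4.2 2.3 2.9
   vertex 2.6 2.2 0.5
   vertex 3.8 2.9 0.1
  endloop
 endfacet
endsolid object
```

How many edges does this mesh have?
18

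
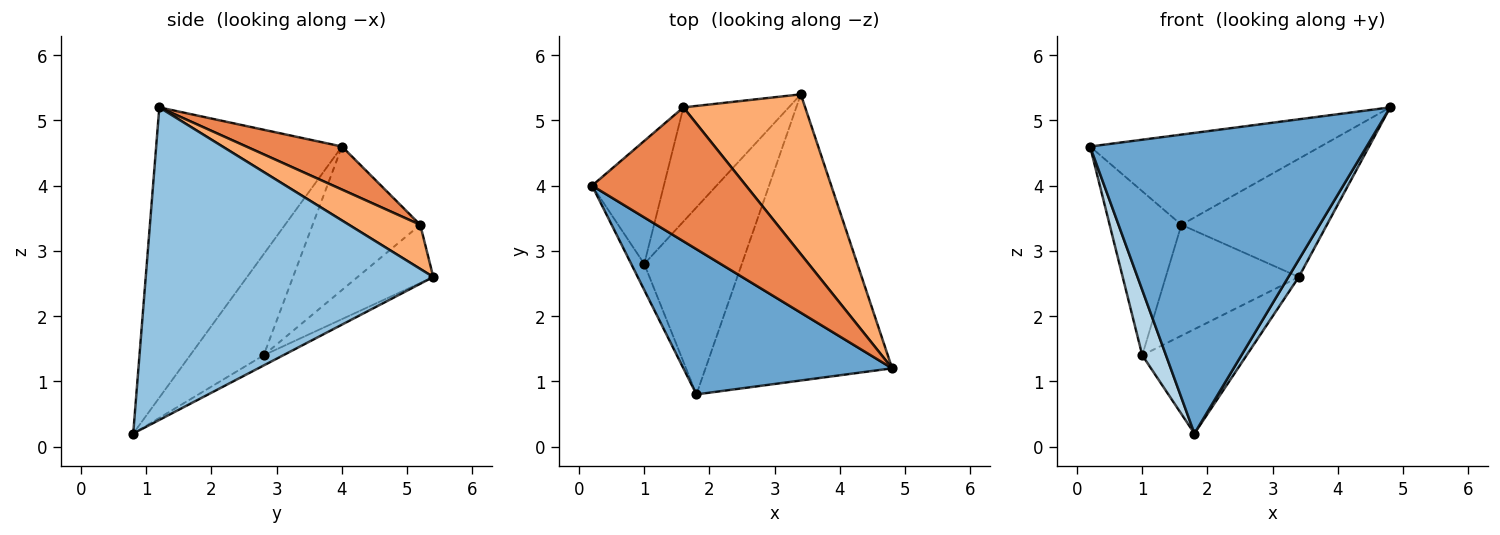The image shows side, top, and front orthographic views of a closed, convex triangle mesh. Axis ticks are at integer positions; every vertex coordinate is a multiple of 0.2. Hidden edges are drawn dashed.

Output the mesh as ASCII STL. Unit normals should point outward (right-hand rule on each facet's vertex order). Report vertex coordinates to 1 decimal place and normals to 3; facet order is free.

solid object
 facet normal -0.518 -0.770 0.372
  outer loop
   vertex 1.8 0.8 0.2
   vertex 4.8 1.2 5.2
   vertex 0.2 4.0 4.6
  endloop
 endfacet
 facet normal 0.858 -0.031 -0.512
  outer loop
   vertex 1.8 0.8 0.2
   vertex 3.4 5.4 2.6
   vertex 4.8 1.2 5.2
  endloop
 endfacet
 facet normal -0.945 -0.305 -0.122
  outer loop
   vertex 1.0 2.8 1.4
   vertex 1.8 0.8 0.2
   vertex 0.2 4.0 4.6
  endloop
 endfacet
 facet normal -0.091 0.485 -0.870
  outer loop
   vertex 1.0 2.8 1.4
   vertex 3.4 5.4 2.6
   vertex 1.8 0.8 0.2
  endloop
 endfacet
 facet normal 0.226 0.544 0.808
  outer loop
   vertex 1.6 5.2 3.4
   vertex 0.2 4.0 4.6
   vertex 4.8 1.2 5.2
  endloop
 endfacet
 facet normal 0.280 0.571 0.772
  outer loop
   vertex 1.6 5.2 3.4
   vertex 4.8 1.2 5.2
   vertex 3.4 5.4 2.6
  endloop
 endfacet
 facet normal -0.768 0.512 -0.384
  outer loop
   vertex 1.6 5.2 3.4
   vertex 1.0 2.8 1.4
   vertex 0.2 4.0 4.6
  endloop
 endfacet
 facet normal -0.368 0.648 -0.667
  outer loop
   vertex 1.6 5.2 3.4
   vertex 3.4 5.4 2.6
   vertex 1.0 2.8 1.4
  endloop
 endfacet
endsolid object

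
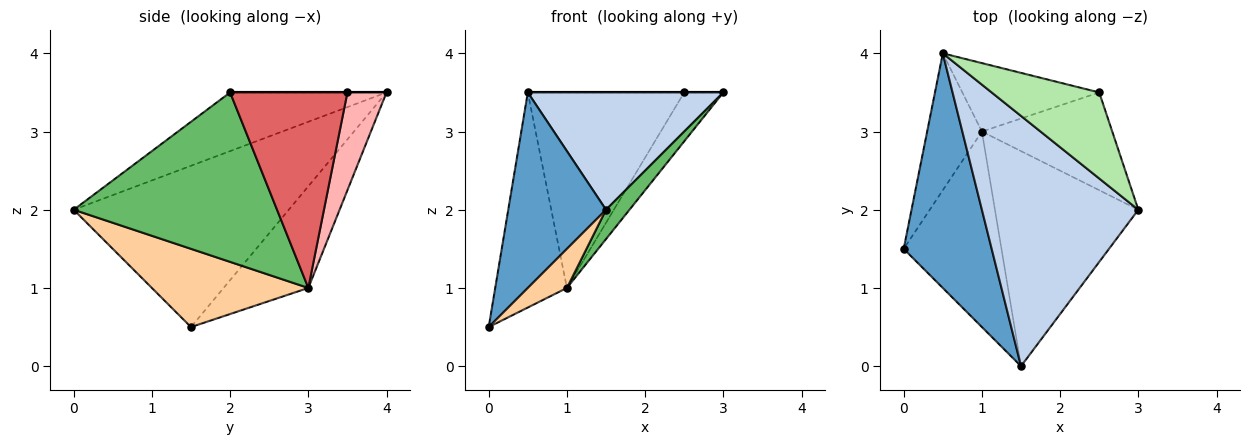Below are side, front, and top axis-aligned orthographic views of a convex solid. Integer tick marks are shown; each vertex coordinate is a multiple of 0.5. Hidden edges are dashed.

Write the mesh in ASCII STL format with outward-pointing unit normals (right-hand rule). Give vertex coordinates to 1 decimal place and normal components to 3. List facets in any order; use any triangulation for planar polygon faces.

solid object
 facet normal -0.815 -0.371 0.445
  outer loop
   vertex 1.5 0.0 2.0
   vertex 0.5 4.0 3.5
   vertex 0.0 1.5 0.5
  endloop
 endfacet
 facet normal -0.322 -0.402 0.857
  outer loop
   vertex 1.5 0.0 2.0
   vertex 3.0 2.0 3.5
   vertex 0.5 4.0 3.5
  endloop
 endfacet
 facet normal -0.706 0.597 -0.380
  outer loop
   vertex 1.0 3.0 1.0
   vertex 0.0 1.5 0.5
   vertex 0.5 4.0 3.5
  endloop
 endfacet
 facet normal 0.617 -0.154 -0.772
  outer loop
   vertex 1.0 3.0 1.0
   vertex 1.5 0.0 2.0
   vertex 0.0 1.5 0.5
  endloop
 endfacet
 facet normal 0.760 -0.088 -0.643
  outer loop
   vertex 1.0 3.0 1.0
   vertex 3.0 2.0 3.5
   vertex 1.5 0.0 2.0
  endloop
 endfacet
 facet normal 0.000 0.000 1.000
  outer loop
   vertex 2.5 3.5 3.5
   vertex 0.5 4.0 3.5
   vertex 3.0 2.0 3.5
  endloop
 endfacet
 facet normal 0.802 0.267 -0.535
  outer loop
   vertex 2.5 3.5 3.5
   vertex 3.0 2.0 3.5
   vertex 1.0 3.0 1.0
  endloop
 endfacet
 facet normal 0.230 0.919 -0.322
  outer loop
   vertex 2.5 3.5 3.5
   vertex 1.0 3.0 1.0
   vertex 0.5 4.0 3.5
  endloop
 endfacet
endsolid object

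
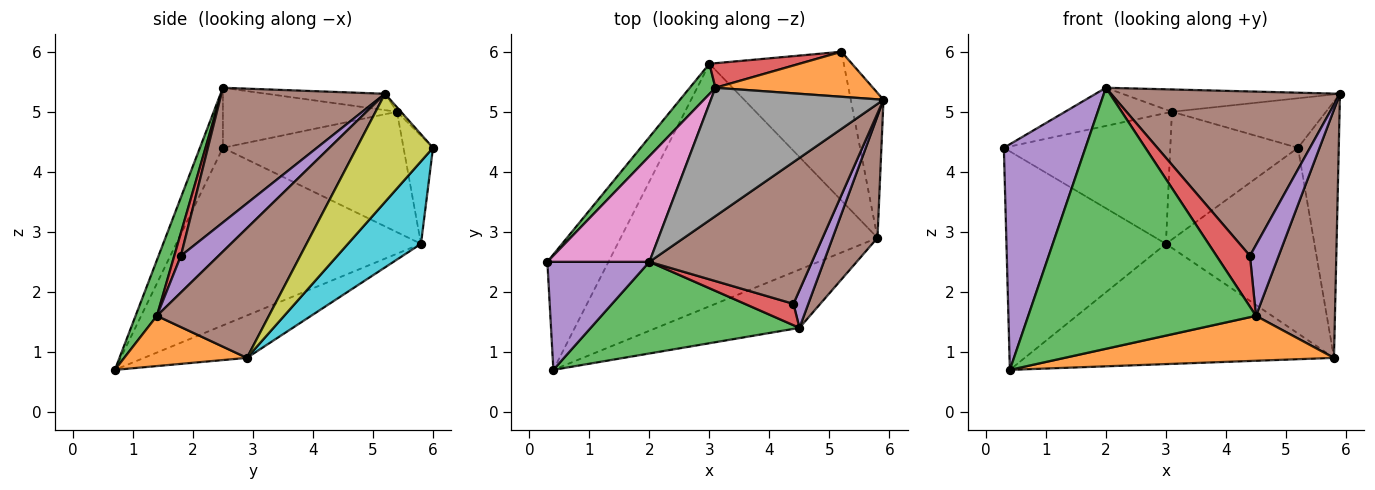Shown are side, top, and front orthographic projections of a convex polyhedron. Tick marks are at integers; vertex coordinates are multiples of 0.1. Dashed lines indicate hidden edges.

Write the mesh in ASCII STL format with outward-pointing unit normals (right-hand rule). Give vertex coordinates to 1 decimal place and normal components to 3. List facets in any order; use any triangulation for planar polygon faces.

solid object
 facet normal -0.805 0.524 -0.277
  outer loop
   vertex 3.0 5.8 2.8
   vertex 0.4 0.7 0.7
   vertex 0.3 2.5 4.4
  endloop
 endfacet
 facet normal -0.019 0.740 0.673
  outer loop
   vertex 3.1 5.4 5.0
   vertex 5.9 5.2 5.3
   vertex 5.2 6.0 4.4
  endloop
 endfacet
 facet normal -0.727 0.669 0.155
  outer loop
   vertex 3.1 5.4 5.0
   vertex 3.0 5.8 2.8
   vertex 0.3 2.5 4.4
  endloop
 endfacet
 facet normal -0.221 0.958 0.184
  outer loop
   vertex 3.1 5.4 5.0
   vertex 5.2 6.0 4.4
   vertex 3.0 5.8 2.8
  endloop
 endfacet
 facet normal -0.246 -0.874 0.419
  outer loop
   vertex 2.0 2.5 5.4
   vertex 0.3 2.5 4.4
   vertex 0.4 0.7 0.7
  endloop
 endfacet
 facet normal 0.476 -0.666 0.574
  outer loop
   vertex 2.0 2.5 5.4
   vertex 4.4 1.8 2.6
   vertex 5.9 5.2 5.3
  endloop
 endfacet
 facet normal -0.484 0.297 0.823
  outer loop
   vertex 2.0 2.5 5.4
   vertex 3.1 5.4 5.0
   vertex 0.3 2.5 4.4
  endloop
 endfacet
 facet normal -0.093 0.171 0.981
  outer loop
   vertex 2.0 2.5 5.4
   vertex 5.9 5.2 5.3
   vertex 3.1 5.4 5.0
  endloop
 endfacet
 facet normal 0.852 0.456 -0.258
  outer loop
   vertex 5.8 2.9 0.9
   vertex 5.2 6.0 4.4
   vertex 5.9 5.2 5.3
  endloop
 endfacet
 facet normal 0.358 0.729 -0.584
  outer loop
   vertex 5.8 2.9 0.9
   vertex 3.0 5.8 2.8
   vertex 5.2 6.0 4.4
  endloop
 endfacet
 facet normal -0.146 0.439 -0.886
  outer loop
   vertex 5.8 2.9 0.9
   vertex 0.4 0.7 0.7
   vertex 3.0 5.8 2.8
  endloop
 endfacet
 facet normal 0.268 -0.588 -0.763
  outer loop
   vertex 4.5 1.4 1.6
   vertex 0.4 0.7 0.7
   vertex 5.8 2.9 0.9
  endloop
 endfacet
 facet normal 0.088 -0.940 0.330
  outer loop
   vertex 4.5 1.4 1.6
   vertex 2.0 2.5 5.4
   vertex 0.4 0.7 0.7
  endloop
 endfacet
 facet normal 0.180 -0.907 0.381
  outer loop
   vertex 4.5 1.4 1.6
   vertex 4.4 1.8 2.6
   vertex 2.0 2.5 5.4
  endloop
 endfacet
 facet normal 0.757 -0.577 0.307
  outer loop
   vertex 4.5 1.4 1.6
   vertex 5.9 5.2 5.3
   vertex 4.4 1.8 2.6
  endloop
 endfacet
 facet normal 0.786 -0.555 0.272
  outer loop
   vertex 4.5 1.4 1.6
   vertex 5.8 2.9 0.9
   vertex 5.9 5.2 5.3
  endloop
 endfacet
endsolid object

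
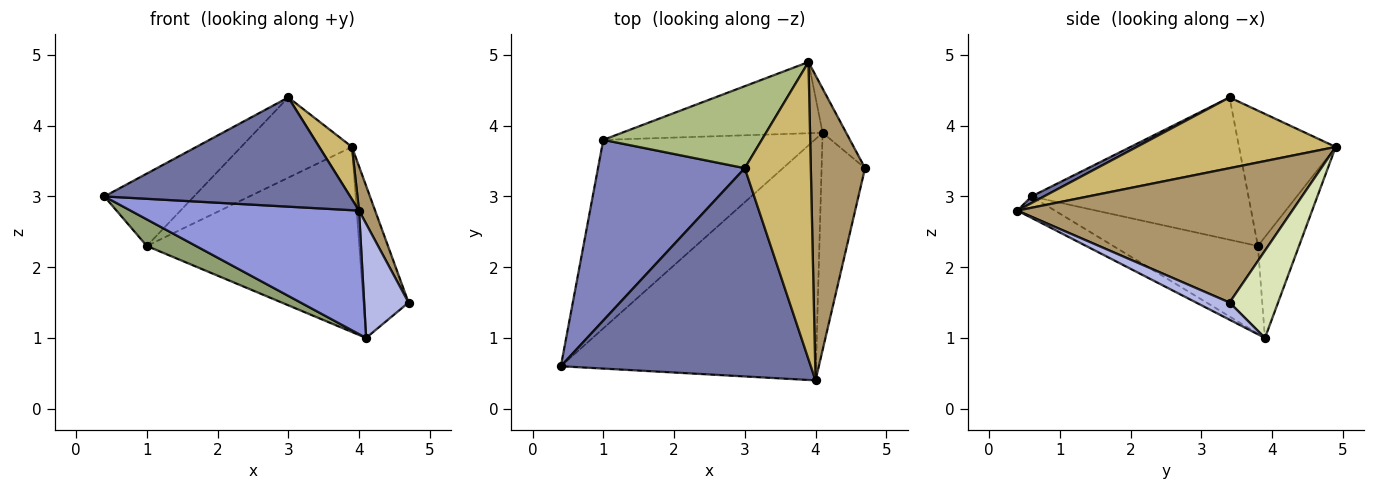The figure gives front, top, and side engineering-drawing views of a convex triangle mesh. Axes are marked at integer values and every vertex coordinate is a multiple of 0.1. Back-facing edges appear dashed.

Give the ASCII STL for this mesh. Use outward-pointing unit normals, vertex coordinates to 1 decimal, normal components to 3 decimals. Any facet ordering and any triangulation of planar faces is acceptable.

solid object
 facet normal 0.023 -0.464 0.885
  outer loop
   vertex 3.0 3.4 4.4
   vertex 0.4 0.6 3.0
   vertex 4.0 0.4 2.8
  endloop
 endfacet
 facet normal -0.669 0.276 0.690
  outer loop
   vertex 1.0 3.8 2.3
   vertex 0.4 0.6 3.0
   vertex 3.0 3.4 4.4
  endloop
 endfacet
 facet normal -0.075 -0.454 -0.888
  outer loop
   vertex 4.1 3.9 1.0
   vertex 4.0 0.4 2.8
   vertex 0.4 0.6 3.0
  endloop
 endfacet
 facet normal 0.330 -0.439 -0.836
  outer loop
   vertex 4.1 3.9 1.0
   vertex 4.7 3.4 1.5
   vertex 4.0 0.4 2.8
  endloop
 endfacet
 facet normal -0.380 -0.129 -0.916
  outer loop
   vertex 4.1 3.9 1.0
   vertex 0.4 0.6 3.0
   vertex 1.0 3.8 2.3
  endloop
 endfacet
 facet normal -0.521 0.597 0.610
  outer loop
   vertex 3.9 4.9 3.7
   vertex 1.0 3.8 2.3
   vertex 3.0 3.4 4.4
  endloop
 endfacet
 facet normal -0.178 0.918 -0.353
  outer loop
   vertex 3.9 4.9 3.7
   vertex 4.1 3.9 1.0
   vertex 1.0 3.8 2.3
  endloop
 endfacet
 facet normal 0.718 0.668 -0.194
  outer loop
   vertex 3.9 4.9 3.7
   vertex 4.7 3.4 1.5
   vertex 4.1 3.9 1.0
  endloop
 endfacet
 facet normal 0.926 -0.054 0.374
  outer loop
   vertex 3.9 4.9 3.7
   vertex 4.0 0.4 2.8
   vertex 4.7 3.4 1.5
  endloop
 endfacet
 facet normal 0.726 -0.119 0.677
  outer loop
   vertex 3.9 4.9 3.7
   vertex 3.0 3.4 4.4
   vertex 4.0 0.4 2.8
  endloop
 endfacet
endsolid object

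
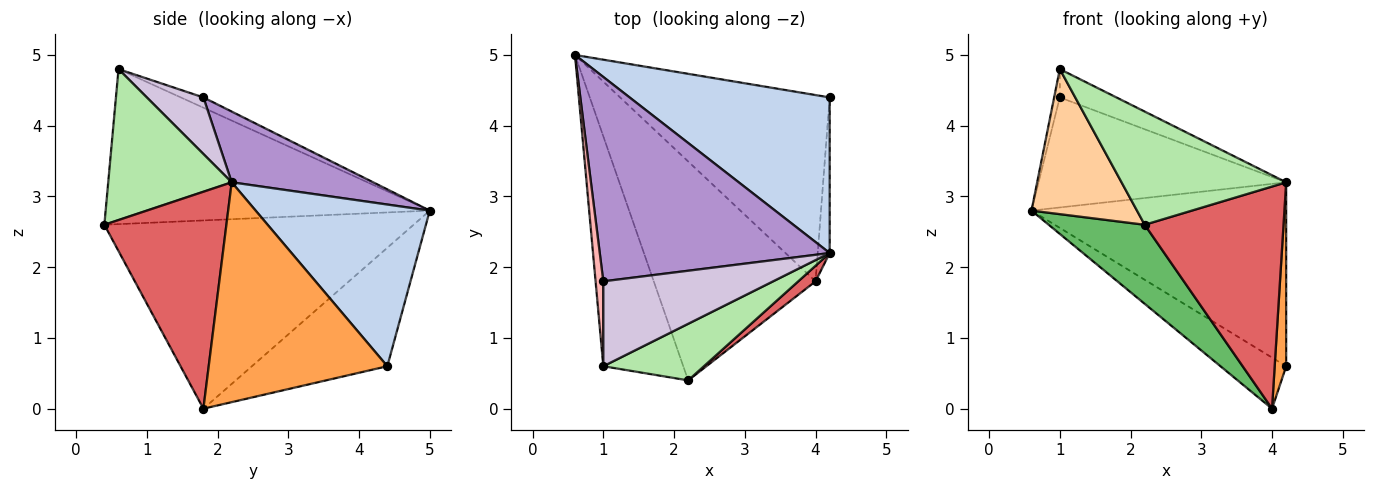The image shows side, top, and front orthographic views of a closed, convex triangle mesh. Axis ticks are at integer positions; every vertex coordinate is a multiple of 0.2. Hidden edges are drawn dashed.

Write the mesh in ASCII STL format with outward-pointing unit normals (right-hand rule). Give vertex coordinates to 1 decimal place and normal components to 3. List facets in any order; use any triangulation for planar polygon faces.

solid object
 facet normal -0.479 0.232 -0.847
  outer loop
   vertex 4.0 1.8 0.0
   vertex 0.6 5.0 2.8
   vertex 4.2 4.4 0.6
  endloop
 endfacet
 facet normal 0.463 0.677 0.573
  outer loop
   vertex 4.2 2.2 3.2
   vertex 4.2 4.4 0.6
   vertex 0.6 5.0 2.8
  endloop
 endfacet
 facet normal 0.996 -0.064 -0.054
  outer loop
   vertex 4.2 2.2 3.2
   vertex 4.0 1.8 0.0
   vertex 4.2 4.4 0.6
  endloop
 endfacet
 facet normal -0.854 -0.278 -0.440
  outer loop
   vertex 2.2 0.4 2.6
   vertex 1.0 0.6 4.8
   vertex 0.6 5.0 2.8
  endloop
 endfacet
 facet normal -0.738 -0.229 -0.634
  outer loop
   vertex 2.2 0.4 2.6
   vertex 0.6 5.0 2.8
   vertex 4.0 1.8 0.0
  endloop
 endfacet
 facet normal 0.557 -0.743 0.371
  outer loop
   vertex 2.2 0.4 2.6
   vertex 4.2 2.2 3.2
   vertex 1.0 0.6 4.8
  endloop
 endfacet
 facet normal 0.659 -0.750 0.053
  outer loop
   vertex 2.2 0.4 2.6
   vertex 4.0 1.8 0.0
   vertex 4.2 2.2 3.2
  endloop
 endfacet
 facet normal -0.784 0.196 0.588
  outer loop
   vertex 1.0 1.8 4.4
   vertex 0.6 5.0 2.8
   vertex 1.0 0.6 4.8
  endloop
 endfacet
 facet normal 0.261 0.458 0.850
  outer loop
   vertex 1.0 1.8 4.4
   vertex 4.2 2.2 3.2
   vertex 0.6 5.0 2.8
  endloop
 endfacet
 facet normal 0.302 0.302 0.905
  outer loop
   vertex 1.0 1.8 4.4
   vertex 1.0 0.6 4.8
   vertex 4.2 2.2 3.2
  endloop
 endfacet
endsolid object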